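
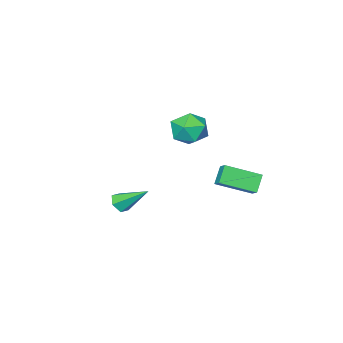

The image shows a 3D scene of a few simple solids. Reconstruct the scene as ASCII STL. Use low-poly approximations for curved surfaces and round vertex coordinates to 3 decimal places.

solid 
facet normal 0.333 -0.719 -0.610
outer loop
vertex 3.914 -0.442 1.359
vertex 3.623 -0.121 0.822
vertex 4.272 0.027 1.002
endloop
endfacet
facet normal 0.663 0.062 0.746
outer loop
vertex 3.914 -0.442 1.359
vertex 4.272 0.027 1.002
vertex 2.937 1.361 2.078
endloop
endfacet
facet normal 0.333 -0.718 -0.611
outer loop
vertex 4.272 0.027 1.002
vertex 3.623 -0.121 0.822
vertex 3.982 0.349 0.465
endloop
endfacet
facet normal 0.718 0.695 0.029
outer loop
vertex 4.272 0.027 1.002
vertex 3.982 0.349 0.465
vertex 2.937 1.361 2.078
endloop
endfacet
facet normal 0.334 -0.718 -0.610
outer loop
vertex 3.982 0.349 0.465
vertex 3.623 -0.121 0.822
vertex 3.332 0.201 0.284
endloop
endfacet
facet normal -0.037 0.835 -0.548
outer loop
vertex 3.982 0.349 0.465
vertex 3.332 0.201 0.284
vertex 2.937 1.361 2.078
endloop
endfacet
facet normal 0.333 -0.719 -0.610
outer loop
vertex 3.332 0.201 0.284
vertex 3.623 -0.121 0.822
vertex 2.973 -0.268 0.641
endloop
endfacet
facet normal -0.848 0.340 -0.406
outer loop
vertex 3.332 0.201 0.284
vertex 2.973 -0.268 0.641
vertex 2.937 1.361 2.078
endloop
endfacet
facet normal 0.333 -0.719 -0.610
outer loop
vertex 2.973 -0.268 0.641
vertex 3.623 -0.121 0.822
vertex 3.264 -0.59 1.179
endloop
endfacet
facet normal -0.903 -0.295 0.312
outer loop
vertex 2.973 -0.268 0.641
vertex 3.264 -0.59 1.179
vertex 2.937 1.361 2.078
endloop
endfacet
facet normal 0.333 -0.719 -0.610
outer loop
vertex 3.264 -0.59 1.179
vertex 3.623 -0.121 0.822
vertex 3.914 -0.442 1.359
endloop
endfacet
facet normal -0.147 -0.434 0.889
outer loop
vertex 3.264 -0.59 1.179
vertex 3.914 -0.442 1.359
vertex 2.937 1.361 2.078
endloop
endfacet
facet normal -0.735 0.658 0.164
outer loop
vertex -4.384 -1.936 2.254
vertex -4.717 -2.565 3.283
vertex -3.875 -1.643 3.359
endloop
endfacet
facet normal -0.186 0.968 -0.171
outer loop
vertex -4.384 -1.936 2.254
vertex -3.875 -1.643 3.359
vertex -3.16 -1.687 2.333
endloop
endfacet
facet normal -0.075 0.618 -0.783
outer loop
vertex -4.384 -1.936 2.254
vertex -3.16 -1.687 2.333
vertex -3.561 -2.636 1.623
endloop
endfacet
facet normal -0.556 0.091 -0.826
outer loop
vertex -4.384 -1.936 2.254
vertex -3.561 -2.636 1.623
vertex -4.523 -3.179 2.21
endloop
endfacet
facet normal -0.964 0.116 -0.241
outer loop
vertex -4.384 -1.936 2.254
vertex -4.523 -3.179 2.21
vertex -4.717 -2.565 3.283
endloop
endfacet
facet normal 0.394 0.888 0.236
outer loop
vertex -3.16 -1.687 2.333
vertex -3.875 -1.643 3.359
vertex -2.737 -2.161 3.41
endloop
endfacet
facet normal -0.494 0.387 0.779
outer loop
vertex -3.875 -1.643 3.359
vertex -4.717 -2.565 3.283
vertex -3.699 -2.704 3.997
endloop
endfacet
facet normal -0.863 -0.489 0.124
outer loop
vertex -4.717 -2.565 3.283
vertex -4.523 -3.179 2.21
vertex -4.1 -3.653 3.287
endloop
endfacet
facet normal -0.204 -0.529 -0.824
outer loop
vertex -4.523 -3.179 2.21
vertex -3.561 -2.636 1.623
vertex -3.385 -3.697 2.261
endloop
endfacet
facet normal 0.573 0.322 -0.754
outer loop
vertex -3.561 -2.636 1.623
vertex -3.16 -1.687 2.333
vertex -2.543 -2.775 2.337
endloop
endfacet
facet normal 0.556 -0.091 0.826
outer loop
vertex -2.876 -3.404 3.366
vertex -2.737 -2.161 3.41
vertex -3.699 -2.704 3.997
endloop
endfacet
facet normal 0.075 -0.618 0.783
outer loop
vertex -2.876 -3.404 3.366
vertex -3.699 -2.704 3.997
vertex -4.1 -3.653 3.287
endloop
endfacet
facet normal 0.186 -0.968 0.171
outer loop
vertex -2.876 -3.404 3.366
vertex -4.1 -3.653 3.287
vertex -3.385 -3.697 2.261
endloop
endfacet
facet normal 0.735 -0.658 -0.164
outer loop
vertex -2.876 -3.404 3.366
vertex -3.385 -3.697 2.261
vertex -2.543 -2.775 2.337
endloop
endfacet
facet normal 0.964 -0.116 0.241
outer loop
vertex -2.876 -3.404 3.366
vertex -2.543 -2.775 2.337
vertex -2.737 -2.161 3.41
endloop
endfacet
facet normal 0.204 0.529 0.824
outer loop
vertex -3.699 -2.704 3.997
vertex -2.737 -2.161 3.41
vertex -3.875 -1.643 3.359
endloop
endfacet
facet normal -0.573 -0.322 0.754
outer loop
vertex -4.1 -3.653 3.287
vertex -3.699 -2.704 3.997
vertex -4.717 -2.565 3.283
endloop
endfacet
facet normal -0.394 -0.888 -0.236
outer loop
vertex -3.385 -3.697 2.261
vertex -4.1 -3.653 3.287
vertex -4.523 -3.179 2.21
endloop
endfacet
facet normal 0.494 -0.387 -0.779
outer loop
vertex -2.543 -2.775 2.337
vertex -3.385 -3.697 2.261
vertex -3.561 -2.636 1.623
endloop
endfacet
facet normal 0.863 0.489 -0.124
outer loop
vertex -2.737 -2.161 3.41
vertex -2.543 -2.775 2.337
vertex -3.16 -1.687 2.333
endloop
endfacet
facet normal -0.727 0.575 -0.375
outer loop
vertex -3.44 3.341 1.711
vertex -2.685 3.698 0.794
vertex -3.694 2.729 1.264
endloop
endfacet
facet normal -0.608 -0.288 0.740
outer loop
vertex -2.095 1.462 2.086
vertex -3.44 3.341 1.711
vertex -3.694 2.729 1.264
endloop
endfacet
facet normal -0.727 0.576 -0.373
outer loop
vertex -3.694 2.729 1.264
vertex -2.685 3.698 0.794
vertex -2.94 3.086 0.346
endloop
endfacet
facet normal -0.319 -0.765 -0.559
outer loop
vertex -2.94 3.086 0.346
vertex -2.095 1.462 2.086
vertex -3.694 2.729 1.264
endloop
endfacet
facet normal 0.318 0.765 0.560
outer loop
vertex -3.44 3.341 1.711
vertex -1.086 2.431 1.616
vertex -2.685 3.698 0.794
endloop
endfacet
facet normal -0.608 -0.288 0.740
outer loop
vertex -1.84 2.074 2.534
vertex -3.44 3.341 1.711
vertex -2.095 1.462 2.086
endloop
endfacet
facet normal 0.318 0.765 0.559
outer loop
vertex -1.84 2.074 2.534
vertex -1.086 2.431 1.616
vertex -3.44 3.341 1.711
endloop
endfacet
facet normal 0.608 0.288 -0.740
outer loop
vertex -2.685 3.698 0.794
vertex -1.086 2.431 1.616
vertex -2.94 3.086 0.346
endloop
endfacet
facet normal -0.318 -0.765 -0.560
outer loop
vertex -1.34 1.819 1.169
vertex -2.095 1.462 2.086
vertex -2.94 3.086 0.346
endloop
endfacet
facet normal 0.608 0.288 -0.740
outer loop
vertex -2.94 3.086 0.346
vertex -1.086 2.431 1.616
vertex -1.34 1.819 1.169
endloop
endfacet
facet normal 0.727 -0.576 0.374
outer loop
vertex -1.34 1.819 1.169
vertex -1.84 2.074 2.534
vertex -2.095 1.462 2.086
endloop
endfacet
facet normal 0.728 -0.575 0.374
outer loop
vertex -1.086 2.431 1.616
vertex -1.84 2.074 2.534
vertex -1.34 1.819 1.169
endloop
endfacet

endsolid


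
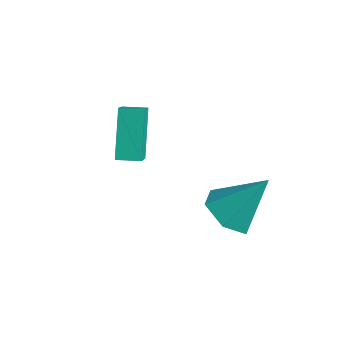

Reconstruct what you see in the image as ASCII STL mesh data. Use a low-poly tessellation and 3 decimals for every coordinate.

solid 
facet normal -0.367 -0.519 -0.772
outer loop
vertex 3.647 2.111 -4.357
vertex 3.233 1.404 -3.685
vertex 2.665 2.248 -3.982
endloop
endfacet
facet normal 0.070 0.982 -0.175
outer loop
vertex 3.647 2.111 -4.357
vertex 2.665 2.248 -3.982
vertex 4.007 2.496 -2.055
endloop
endfacet
facet normal -0.367 -0.519 -0.772
outer loop
vertex 2.665 2.248 -3.982
vertex 3.233 1.404 -3.685
vertex 2.251 1.54 -3.31
endloop
endfacet
facet normal -0.628 0.697 0.347
outer loop
vertex 2.665 2.248 -3.982
vertex 2.251 1.54 -3.31
vertex 4.007 2.496 -2.055
endloop
endfacet
facet normal -0.367 -0.518 -0.773
outer loop
vertex 2.251 1.54 -3.31
vertex 3.233 1.404 -3.685
vertex 2.818 0.696 -3.014
endloop
endfacet
facet normal -0.551 -0.079 0.831
outer loop
vertex 2.251 1.54 -3.31
vertex 2.818 0.696 -3.014
vertex 4.007 2.496 -2.055
endloop
endfacet
facet normal -0.367 -0.518 -0.773
outer loop
vertex 2.818 0.696 -3.014
vertex 3.233 1.404 -3.685
vertex 3.8 0.559 -3.388
endloop
endfacet
facet normal 0.222 -0.569 0.792
outer loop
vertex 2.818 0.696 -3.014
vertex 3.8 0.559 -3.388
vertex 4.007 2.496 -2.055
endloop
endfacet
facet normal -0.367 -0.518 -0.773
outer loop
vertex 3.8 0.559 -3.388
vertex 3.233 1.404 -3.685
vertex 4.215 1.267 -4.06
endloop
endfacet
facet normal 0.920 -0.284 0.269
outer loop
vertex 3.8 0.559 -3.388
vertex 4.215 1.267 -4.06
vertex 4.007 2.496 -2.055
endloop
endfacet
facet normal -0.367 -0.519 -0.772
outer loop
vertex 4.215 1.267 -4.06
vertex 3.233 1.404 -3.685
vertex 3.647 2.111 -4.357
endloop
endfacet
facet normal 0.844 0.492 -0.214
outer loop
vertex 4.215 1.267 -4.06
vertex 3.647 2.111 -4.357
vertex 4.007 2.496 -2.055
endloop
endfacet
facet normal -0.745 -0.667 -0.002
outer loop
vertex -0.605 0.001 0.35
vertex -1.404 0.897 -0.782
vertex 0.321 -1.03 -1.12
endloop
endfacet
facet normal 0.484 -0.543 0.686
outer loop
vertex 0.984 -0.437 -1.118
vertex -0.605 0.001 0.35
vertex 0.321 -1.03 -1.12
endloop
endfacet
facet normal -0.745 -0.667 -0.002
outer loop
vertex 0.321 -1.03 -1.12
vertex -1.404 0.897 -0.782
vertex -0.478 -0.134 -2.252
endloop
endfacet
facet normal 0.459 -0.510 -0.728
outer loop
vertex -0.478 -0.134 -2.252
vertex 0.984 -0.437 -1.118
vertex 0.321 -1.03 -1.12
endloop
endfacet
facet normal -0.459 0.510 0.728
outer loop
vertex -0.605 0.001 0.35
vertex -0.741 1.49 -0.78
vertex -1.404 0.897 -0.782
endloop
endfacet
facet normal 0.484 -0.543 0.686
outer loop
vertex 0.058 0.594 0.352
vertex -0.605 0.001 0.35
vertex 0.984 -0.437 -1.118
endloop
endfacet
facet normal -0.459 0.510 0.728
outer loop
vertex 0.058 0.594 0.352
vertex -0.741 1.49 -0.78
vertex -0.605 0.001 0.35
endloop
endfacet
facet normal -0.484 0.543 -0.686
outer loop
vertex -1.404 0.897 -0.782
vertex -0.741 1.49 -0.78
vertex -0.478 -0.134 -2.252
endloop
endfacet
facet normal 0.459 -0.510 -0.728
outer loop
vertex 0.185 0.459 -2.25
vertex 0.984 -0.437 -1.118
vertex -0.478 -0.134 -2.252
endloop
endfacet
facet normal -0.484 0.543 -0.686
outer loop
vertex -0.478 -0.134 -2.252
vertex -0.741 1.49 -0.78
vertex 0.185 0.459 -2.25
endloop
endfacet
facet normal 0.745 0.667 0.002
outer loop
vertex 0.185 0.459 -2.25
vertex 0.058 0.594 0.352
vertex 0.984 -0.437 -1.118
endloop
endfacet
facet normal 0.745 0.667 0.002
outer loop
vertex -0.741 1.49 -0.78
vertex 0.058 0.594 0.352
vertex 0.185 0.459 -2.25
endloop
endfacet

endsolid


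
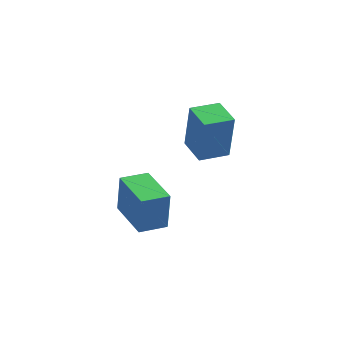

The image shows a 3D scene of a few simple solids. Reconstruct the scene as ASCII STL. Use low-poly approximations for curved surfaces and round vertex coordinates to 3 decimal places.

solid 
facet normal -0.506 0.862 -0.009
outer loop
vertex -2.527 2.731 -0.074
vertex -1.497 3.334 -0.198
vertex -2.691 2.615 -1.993
endloop
endfacet
facet normal -0.858 -0.503 0.104
outer loop
vertex -2.063 1.546 -1.982
vertex -2.527 2.731 -0.074
vertex -2.691 2.615 -1.993
endloop
endfacet
facet normal -0.506 0.862 -0.009
outer loop
vertex -2.691 2.615 -1.993
vertex -1.497 3.334 -0.198
vertex -1.661 3.218 -2.118
endloop
endfacet
facet normal -0.085 -0.060 -0.995
outer loop
vertex -1.661 3.218 -2.118
vertex -2.063 1.546 -1.982
vertex -2.691 2.615 -1.993
endloop
endfacet
facet normal 0.085 0.060 0.995
outer loop
vertex -2.527 2.731 -0.074
vertex -0.869 2.265 -0.187
vertex -1.497 3.334 -0.198
endloop
endfacet
facet normal -0.858 -0.503 0.104
outer loop
vertex -1.899 1.662 -0.062
vertex -2.527 2.731 -0.074
vertex -2.063 1.546 -1.982
endloop
endfacet
facet normal 0.085 0.061 0.995
outer loop
vertex -1.899 1.662 -0.062
vertex -0.869 2.265 -0.187
vertex -2.527 2.731 -0.074
endloop
endfacet
facet normal 0.858 0.503 -0.104
outer loop
vertex -1.497 3.334 -0.198
vertex -0.869 2.265 -0.187
vertex -1.661 3.218 -2.118
endloop
endfacet
facet normal -0.084 -0.061 -0.995
outer loop
vertex -1.033 2.149 -2.106
vertex -2.063 1.546 -1.982
vertex -1.661 3.218 -2.118
endloop
endfacet
facet normal 0.858 0.503 -0.104
outer loop
vertex -1.661 3.218 -2.118
vertex -0.869 2.265 -0.187
vertex -1.033 2.149 -2.106
endloop
endfacet
facet normal 0.506 -0.862 0.009
outer loop
vertex -1.033 2.149 -2.106
vertex -1.899 1.662 -0.062
vertex -2.063 1.546 -1.982
endloop
endfacet
facet normal 0.506 -0.862 0.009
outer loop
vertex -0.869 2.265 -0.187
vertex -1.899 1.662 -0.062
vertex -1.033 2.149 -2.106
endloop
endfacet
facet normal -0.523 0.846 -0.101
outer loop
vertex -4.591 -0.797 -1.11
vertex -3.672 -0.244 -1.239
vertex -4.665 -1.021 -2.602
endloop
endfacet
facet normal -0.851 -0.512 0.119
outer loop
vertex -3.728 -2.536 -2.421
vertex -4.591 -0.797 -1.11
vertex -4.665 -1.021 -2.602
endloop
endfacet
facet normal -0.523 0.846 -0.101
outer loop
vertex -4.665 -1.021 -2.602
vertex -3.672 -0.244 -1.239
vertex -3.746 -0.468 -2.73
endloop
endfacet
facet normal -0.049 -0.148 -0.988
outer loop
vertex -3.746 -0.468 -2.73
vertex -3.728 -2.536 -2.421
vertex -4.665 -1.021 -2.602
endloop
endfacet
facet normal 0.049 0.148 0.988
outer loop
vertex -4.591 -0.797 -1.11
vertex -2.735 -1.759 -1.058
vertex -3.672 -0.244 -1.239
endloop
endfacet
facet normal -0.851 -0.512 0.119
outer loop
vertex -3.654 -2.312 -0.93
vertex -4.591 -0.797 -1.11
vertex -3.728 -2.536 -2.421
endloop
endfacet
facet normal 0.049 0.148 0.988
outer loop
vertex -3.654 -2.312 -0.93
vertex -2.735 -1.759 -1.058
vertex -4.591 -0.797 -1.11
endloop
endfacet
facet normal 0.851 0.512 -0.119
outer loop
vertex -3.672 -0.244 -1.239
vertex -2.735 -1.759 -1.058
vertex -3.746 -0.468 -2.73
endloop
endfacet
facet normal -0.050 -0.148 -0.988
outer loop
vertex -2.809 -1.983 -2.55
vertex -3.728 -2.536 -2.421
vertex -3.746 -0.468 -2.73
endloop
endfacet
facet normal 0.851 0.512 -0.119
outer loop
vertex -3.746 -0.468 -2.73
vertex -2.735 -1.759 -1.058
vertex -2.809 -1.983 -2.55
endloop
endfacet
facet normal 0.523 -0.846 0.101
outer loop
vertex -2.809 -1.983 -2.55
vertex -3.654 -2.312 -0.93
vertex -3.728 -2.536 -2.421
endloop
endfacet
facet normal 0.523 -0.846 0.101
outer loop
vertex -2.735 -1.759 -1.058
vertex -3.654 -2.312 -0.93
vertex -2.809 -1.983 -2.55
endloop
endfacet

endsolid


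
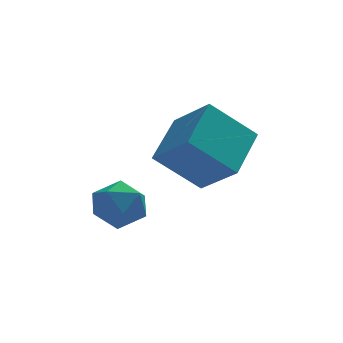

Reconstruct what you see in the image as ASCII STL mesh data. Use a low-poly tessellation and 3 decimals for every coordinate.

solid 
facet normal -0.744 0.027 0.668
outer loop
vertex 2.277 -1.461 -0.487
vertex 3.145 0.072 0.418
vertex 1.399 -0.36 -1.51
endloop
endfacet
facet normal -0.438 -0.774 -0.457
outer loop
vertex 2.835 -0.412 -2.798
vertex 2.277 -1.461 -0.487
vertex 1.399 -0.36 -1.51
endloop
endfacet
facet normal -0.744 0.027 0.668
outer loop
vertex 1.399 -0.36 -1.51
vertex 3.145 0.072 0.418
vertex 2.267 1.172 -0.605
endloop
endfacet
facet normal -0.504 0.633 -0.588
outer loop
vertex 2.267 1.172 -0.605
vertex 2.835 -0.412 -2.798
vertex 1.399 -0.36 -1.51
endloop
endfacet
facet normal 0.504 -0.633 0.588
outer loop
vertex 2.277 -1.461 -0.487
vertex 4.581 0.02 -0.87
vertex 3.145 0.072 0.418
endloop
endfacet
facet normal -0.438 -0.774 -0.457
outer loop
vertex 3.713 -1.512 -1.775
vertex 2.277 -1.461 -0.487
vertex 2.835 -0.412 -2.798
endloop
endfacet
facet normal 0.504 -0.633 0.587
outer loop
vertex 3.713 -1.512 -1.775
vertex 4.581 0.02 -0.87
vertex 2.277 -1.461 -0.487
endloop
endfacet
facet normal 0.438 0.774 0.457
outer loop
vertex 3.145 0.072 0.418
vertex 4.581 0.02 -0.87
vertex 2.267 1.172 -0.605
endloop
endfacet
facet normal -0.505 0.633 -0.588
outer loop
vertex 3.703 1.121 -1.893
vertex 2.835 -0.412 -2.798
vertex 2.267 1.172 -0.605
endloop
endfacet
facet normal 0.438 0.774 0.457
outer loop
vertex 2.267 1.172 -0.605
vertex 4.581 0.02 -0.87
vertex 3.703 1.121 -1.893
endloop
endfacet
facet normal 0.744 -0.027 -0.668
outer loop
vertex 3.703 1.121 -1.893
vertex 3.713 -1.512 -1.775
vertex 2.835 -0.412 -2.798
endloop
endfacet
facet normal 0.744 -0.027 -0.668
outer loop
vertex 4.581 0.02 -0.87
vertex 3.713 -1.512 -1.775
vertex 3.703 1.121 -1.893
endloop
endfacet
facet normal -0.298 0.805 0.513
outer loop
vertex 0.484 1.1 -3.602
vertex -0.257 0.595 -3.24
vertex 0.591 0.612 -2.774
endloop
endfacet
facet normal 0.411 0.808 0.423
outer loop
vertex 0.484 1.1 -3.602
vertex 0.591 0.612 -2.774
vertex 1.296 0.6 -3.436
endloop
endfacet
facet normal 0.544 0.792 -0.278
outer loop
vertex 0.484 1.1 -3.602
vertex 1.296 0.6 -3.436
vertex 0.884 0.576 -4.311
endloop
endfacet
facet normal -0.081 0.779 -0.621
outer loop
vertex 0.484 1.1 -3.602
vertex 0.884 0.576 -4.311
vertex -0.076 0.573 -4.19
endloop
endfacet
facet normal -0.602 0.788 -0.133
outer loop
vertex 0.484 1.1 -3.602
vertex -0.076 0.573 -4.19
vertex -0.257 0.595 -3.24
endloop
endfacet
facet normal 0.671 0.209 0.711
outer loop
vertex 1.296 0.6 -3.436
vertex 0.591 0.612 -2.774
vertex 1.056 -0.213 -2.97
endloop
endfacet
facet normal -0.474 0.206 0.856
outer loop
vertex 0.591 0.612 -2.774
vertex -0.257 0.595 -3.24
vertex 0.096 -0.216 -2.849
endloop
endfacet
facet normal -0.966 0.177 -0.188
outer loop
vertex -0.257 0.595 -3.24
vertex -0.076 0.573 -4.19
vertex -0.316 -0.24 -3.724
endloop
endfacet
facet normal -0.124 0.163 -0.979
outer loop
vertex -0.076 0.573 -4.19
vertex 0.884 0.576 -4.311
vertex 0.389 -0.252 -4.386
endloop
endfacet
facet normal 0.888 0.182 -0.423
outer loop
vertex 0.884 0.576 -4.311
vertex 1.296 0.6 -3.436
vertex 1.237 -0.235 -3.92
endloop
endfacet
facet normal 0.081 -0.779 0.621
outer loop
vertex 0.496 -0.74 -3.558
vertex 1.056 -0.213 -2.97
vertex 0.096 -0.216 -2.849
endloop
endfacet
facet normal -0.544 -0.792 0.278
outer loop
vertex 0.496 -0.74 -3.558
vertex 0.096 -0.216 -2.849
vertex -0.316 -0.24 -3.724
endloop
endfacet
facet normal -0.411 -0.808 -0.423
outer loop
vertex 0.496 -0.74 -3.558
vertex -0.316 -0.24 -3.724
vertex 0.389 -0.252 -4.386
endloop
endfacet
facet normal 0.298 -0.805 -0.513
outer loop
vertex 0.496 -0.74 -3.558
vertex 0.389 -0.252 -4.386
vertex 1.237 -0.235 -3.92
endloop
endfacet
facet normal 0.602 -0.788 0.133
outer loop
vertex 0.496 -0.74 -3.558
vertex 1.237 -0.235 -3.92
vertex 1.056 -0.213 -2.97
endloop
endfacet
facet normal 0.124 -0.163 0.979
outer loop
vertex 0.096 -0.216 -2.849
vertex 1.056 -0.213 -2.97
vertex 0.591 0.612 -2.774
endloop
endfacet
facet normal -0.888 -0.182 0.423
outer loop
vertex -0.316 -0.24 -3.724
vertex 0.096 -0.216 -2.849
vertex -0.257 0.595 -3.24
endloop
endfacet
facet normal -0.671 -0.209 -0.711
outer loop
vertex 0.389 -0.252 -4.386
vertex -0.316 -0.24 -3.724
vertex -0.076 0.573 -4.19
endloop
endfacet
facet normal 0.474 -0.206 -0.856
outer loop
vertex 1.237 -0.235 -3.92
vertex 0.389 -0.252 -4.386
vertex 0.884 0.576 -4.311
endloop
endfacet
facet normal 0.966 -0.177 0.188
outer loop
vertex 1.056 -0.213 -2.97
vertex 1.237 -0.235 -3.92
vertex 1.296 0.6 -3.436
endloop
endfacet

endsolid


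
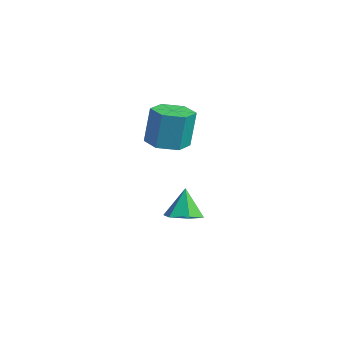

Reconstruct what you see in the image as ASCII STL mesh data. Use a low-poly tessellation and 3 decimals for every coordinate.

solid 
facet normal 0.296 -0.223 -0.929
outer loop
vertex 0.558 -1.832 -4.386
vertex -0.096 -2.534 -4.426
vertex -0.325 -1.646 -4.712
endloop
endfacet
facet normal 0.095 0.953 0.286
outer loop
vertex 0.558 -1.832 -4.386
vertex -0.325 -1.646 -4.712
vertex -0.584 -2.166 -2.894
endloop
endfacet
facet normal 0.296 -0.223 -0.929
outer loop
vertex -0.325 -1.646 -4.712
vertex -0.096 -2.534 -4.426
vertex -0.98 -2.348 -4.752
endloop
endfacet
facet normal -0.731 0.677 0.089
outer loop
vertex -0.325 -1.646 -4.712
vertex -0.98 -2.348 -4.752
vertex -0.584 -2.166 -2.894
endloop
endfacet
facet normal 0.296 -0.222 -0.929
outer loop
vertex -0.98 -2.348 -4.752
vertex -0.096 -2.534 -4.426
vertex -0.75 -3.235 -4.467
endloop
endfacet
facet normal -0.959 -0.177 0.222
outer loop
vertex -0.98 -2.348 -4.752
vertex -0.75 -3.235 -4.467
vertex -0.584 -2.166 -2.894
endloop
endfacet
facet normal 0.296 -0.222 -0.929
outer loop
vertex -0.75 -3.235 -4.467
vertex -0.096 -2.534 -4.426
vertex 0.133 -3.421 -4.141
endloop
endfacet
facet normal -0.362 -0.753 0.550
outer loop
vertex -0.75 -3.235 -4.467
vertex 0.133 -3.421 -4.141
vertex -0.584 -2.166 -2.894
endloop
endfacet
facet normal 0.296 -0.222 -0.929
outer loop
vertex 0.133 -3.421 -4.141
vertex -0.096 -2.534 -4.426
vertex 0.788 -2.72 -4.1
endloop
endfacet
facet normal 0.464 -0.477 0.747
outer loop
vertex 0.133 -3.421 -4.141
vertex 0.788 -2.72 -4.1
vertex -0.584 -2.166 -2.894
endloop
endfacet
facet normal 0.296 -0.223 -0.929
outer loop
vertex 0.788 -2.72 -4.1
vertex -0.096 -2.534 -4.426
vertex 0.558 -1.832 -4.386
endloop
endfacet
facet normal 0.693 0.377 0.615
outer loop
vertex 0.788 -2.72 -4.1
vertex 0.558 -1.832 -4.386
vertex -0.584 -2.166 -2.894
endloop
endfacet
facet normal -0.001 -0.162 -0.987
outer loop
vertex 1.218 -3.501 0.725
vertex 0.168 -3.541 0.733
vertex 0.657 -2.624 0.582
endloop
endfacet
facet normal 0.846 0.527 -0.088
outer loop
vertex 1.218 -3.501 0.725
vertex 0.657 -2.624 0.582
vertex 1.221 -3.178 2.698
endloop
endfacet
facet normal 0.846 0.527 -0.087
outer loop
vertex 1.221 -3.178 2.698
vertex 0.657 -2.624 0.582
vertex 0.66 -2.301 2.556
endloop
endfacet
facet normal 0.002 0.161 0.987
outer loop
vertex 1.221 -3.178 2.698
vertex 0.66 -2.301 2.556
vertex 0.172 -3.219 2.707
endloop
endfacet
facet normal -0.002 -0.161 -0.987
outer loop
vertex 0.657 -2.624 0.582
vertex 0.168 -3.541 0.733
vertex -0.392 -2.665 0.591
endloop
endfacet
facet normal -0.040 0.986 -0.161
outer loop
vertex 0.657 -2.624 0.582
vertex -0.392 -2.665 0.591
vertex 0.66 -2.301 2.556
endloop
endfacet
facet normal -0.040 0.986 -0.161
outer loop
vertex 0.66 -2.301 2.556
vertex -0.392 -2.665 0.591
vertex -0.389 -2.342 2.564
endloop
endfacet
facet normal 0.001 0.162 0.987
outer loop
vertex 0.66 -2.301 2.556
vertex -0.389 -2.342 2.564
vertex 0.172 -3.219 2.707
endloop
endfacet
facet normal -0.002 -0.161 -0.987
outer loop
vertex -0.392 -2.665 0.591
vertex 0.168 -3.541 0.733
vertex -0.881 -3.582 0.742
endloop
endfacet
facet normal -0.885 0.460 -0.074
outer loop
vertex -0.392 -2.665 0.591
vertex -0.881 -3.582 0.742
vertex -0.389 -2.342 2.564
endloop
endfacet
facet normal -0.885 0.460 -0.074
outer loop
vertex -0.389 -2.342 2.564
vertex -0.881 -3.582 0.742
vertex -0.878 -3.259 2.715
endloop
endfacet
facet normal 0.001 0.162 0.987
outer loop
vertex -0.389 -2.342 2.564
vertex -0.878 -3.259 2.715
vertex 0.172 -3.219 2.707
endloop
endfacet
facet normal -0.002 -0.161 -0.987
outer loop
vertex -0.881 -3.582 0.742
vertex 0.168 -3.541 0.733
vertex -0.32 -4.459 0.884
endloop
endfacet
facet normal -0.846 -0.527 0.088
outer loop
vertex -0.881 -3.582 0.742
vertex -0.32 -4.459 0.884
vertex -0.878 -3.259 2.715
endloop
endfacet
facet normal -0.846 -0.527 0.087
outer loop
vertex -0.878 -3.259 2.715
vertex -0.32 -4.459 0.884
vertex -0.317 -4.136 2.858
endloop
endfacet
facet normal 0.001 0.162 0.987
outer loop
vertex -0.878 -3.259 2.715
vertex -0.317 -4.136 2.858
vertex 0.172 -3.219 2.707
endloop
endfacet
facet normal -0.001 -0.162 -0.987
outer loop
vertex -0.32 -4.459 0.884
vertex 0.168 -3.541 0.733
vertex 0.729 -4.418 0.876
endloop
endfacet
facet normal 0.040 -0.986 0.161
outer loop
vertex -0.32 -4.459 0.884
vertex 0.729 -4.418 0.876
vertex -0.317 -4.136 2.858
endloop
endfacet
facet normal 0.040 -0.986 0.161
outer loop
vertex -0.317 -4.136 2.858
vertex 0.729 -4.418 0.876
vertex 0.732 -4.095 2.849
endloop
endfacet
facet normal 0.002 0.161 0.987
outer loop
vertex -0.317 -4.136 2.858
vertex 0.732 -4.095 2.849
vertex 0.172 -3.219 2.707
endloop
endfacet
facet normal -0.001 -0.162 -0.987
outer loop
vertex 0.729 -4.418 0.876
vertex 0.168 -3.541 0.733
vertex 1.218 -3.501 0.725
endloop
endfacet
facet normal 0.885 -0.460 0.074
outer loop
vertex 0.729 -4.418 0.876
vertex 1.218 -3.501 0.725
vertex 0.732 -4.095 2.849
endloop
endfacet
facet normal 0.885 -0.460 0.074
outer loop
vertex 0.732 -4.095 2.849
vertex 1.218 -3.501 0.725
vertex 1.221 -3.178 2.698
endloop
endfacet
facet normal 0.002 0.161 0.987
outer loop
vertex 0.732 -4.095 2.849
vertex 1.221 -3.178 2.698
vertex 0.172 -3.219 2.707
endloop
endfacet

endsolid


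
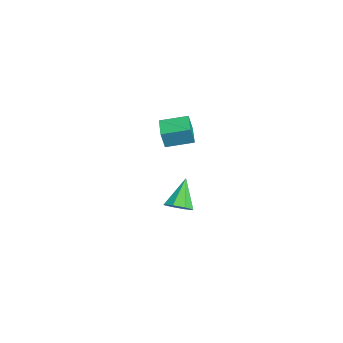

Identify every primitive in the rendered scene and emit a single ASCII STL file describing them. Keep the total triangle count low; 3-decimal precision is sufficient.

solid 
facet normal 0.612 -0.276 -0.741
outer loop
vertex 2.501 2.406 -3.442
vertex 1.874 2.14 -3.861
vertex 2.26 2.838 -3.802
endloop
endfacet
facet normal 0.404 0.708 0.579
outer loop
vertex 2.501 2.406 -3.442
vertex 2.26 2.838 -3.802
vertex 0.766 2.64 -2.519
endloop
endfacet
facet normal 0.612 -0.276 -0.741
outer loop
vertex 2.26 2.838 -3.802
vertex 1.874 2.14 -3.861
vertex 1.792 2.861 -4.197
endloop
endfacet
facet normal -0.041 0.994 0.106
outer loop
vertex 2.26 2.838 -3.802
vertex 1.792 2.861 -4.197
vertex 0.766 2.64 -2.519
endloop
endfacet
facet normal 0.612 -0.276 -0.741
outer loop
vertex 1.792 2.861 -4.197
vertex 1.874 2.14 -3.861
vertex 1.372 2.462 -4.395
endloop
endfacet
facet normal -0.596 0.758 -0.264
outer loop
vertex 1.792 2.861 -4.197
vertex 1.372 2.462 -4.395
vertex 0.766 2.64 -2.519
endloop
endfacet
facet normal 0.612 -0.276 -0.741
outer loop
vertex 1.372 2.462 -4.395
vertex 1.874 2.14 -3.861
vertex 1.246 1.874 -4.28
endloop
endfacet
facet normal -0.938 0.139 -0.316
outer loop
vertex 1.372 2.462 -4.395
vertex 1.246 1.874 -4.28
vertex 0.766 2.64 -2.519
endloop
endfacet
facet normal 0.612 -0.277 -0.741
outer loop
vertex 1.246 1.874 -4.28
vertex 1.874 2.14 -3.861
vertex 1.488 1.442 -3.919
endloop
endfacet
facet normal -0.866 -0.500 -0.018
outer loop
vertex 1.246 1.874 -4.28
vertex 1.488 1.442 -3.919
vertex 0.766 2.64 -2.519
endloop
endfacet
facet normal 0.612 -0.277 -0.741
outer loop
vertex 1.488 1.442 -3.919
vertex 1.874 2.14 -3.861
vertex 1.955 1.418 -3.524
endloop
endfacet
facet normal -0.423 -0.785 0.453
outer loop
vertex 1.488 1.442 -3.919
vertex 1.955 1.418 -3.524
vertex 0.766 2.64 -2.519
endloop
endfacet
facet normal 0.612 -0.277 -0.741
outer loop
vertex 1.955 1.418 -3.524
vertex 1.874 2.14 -3.861
vertex 2.375 1.818 -3.327
endloop
endfacet
facet normal 0.135 -0.548 0.826
outer loop
vertex 1.955 1.418 -3.524
vertex 2.375 1.818 -3.327
vertex 0.766 2.64 -2.519
endloop
endfacet
facet normal 0.612 -0.276 -0.741
outer loop
vertex 2.375 1.818 -3.327
vertex 1.874 2.14 -3.861
vertex 2.501 2.406 -3.442
endloop
endfacet
facet normal 0.476 0.070 0.877
outer loop
vertex 2.375 1.818 -3.327
vertex 2.501 2.406 -3.442
vertex 0.766 2.64 -2.519
endloop
endfacet
facet normal -0.985 0.029 0.170
outer loop
vertex 3.152 1.078 3.462
vertex 3.243 2.476 3.752
vertex 2.984 1.299 2.449
endloop
endfacet
facet normal -0.064 -0.977 -0.203
outer loop
vertex 4.157 1.264 2.248
vertex 3.152 1.078 3.462
vertex 2.984 1.299 2.449
endloop
endfacet
facet normal -0.985 0.030 0.169
outer loop
vertex 2.984 1.299 2.449
vertex 3.243 2.476 3.752
vertex 3.076 2.697 2.739
endloop
endfacet
facet normal -0.159 0.211 -0.965
outer loop
vertex 3.076 2.697 2.739
vertex 4.157 1.264 2.248
vertex 2.984 1.299 2.449
endloop
endfacet
facet normal 0.159 -0.210 0.965
outer loop
vertex 3.152 1.078 3.462
vertex 4.416 2.441 3.551
vertex 3.243 2.476 3.752
endloop
endfacet
facet normal -0.064 -0.977 -0.203
outer loop
vertex 4.324 1.043 3.261
vertex 3.152 1.078 3.462
vertex 4.157 1.264 2.248
endloop
endfacet
facet normal 0.159 -0.211 0.965
outer loop
vertex 4.324 1.043 3.261
vertex 4.416 2.441 3.551
vertex 3.152 1.078 3.462
endloop
endfacet
facet normal 0.064 0.977 0.203
outer loop
vertex 3.243 2.476 3.752
vertex 4.416 2.441 3.551
vertex 3.076 2.697 2.739
endloop
endfacet
facet normal -0.159 0.210 -0.965
outer loop
vertex 4.248 2.662 2.538
vertex 4.157 1.264 2.248
vertex 3.076 2.697 2.739
endloop
endfacet
facet normal 0.064 0.977 0.203
outer loop
vertex 3.076 2.697 2.739
vertex 4.416 2.441 3.551
vertex 4.248 2.662 2.538
endloop
endfacet
facet normal 0.985 -0.029 -0.169
outer loop
vertex 4.248 2.662 2.538
vertex 4.324 1.043 3.261
vertex 4.157 1.264 2.248
endloop
endfacet
facet normal 0.985 -0.030 -0.170
outer loop
vertex 4.416 2.441 3.551
vertex 4.324 1.043 3.261
vertex 4.248 2.662 2.538
endloop
endfacet

endsolid


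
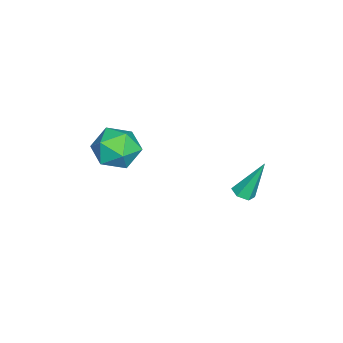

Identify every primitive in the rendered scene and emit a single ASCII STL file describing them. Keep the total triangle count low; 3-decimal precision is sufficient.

solid 
facet normal 0.152 -0.407 -0.901
outer loop
vertex -3.199 2.135 -4.028
vertex -3.728 2.305 -4.194
vertex -3.272 2.654 -4.275
endloop
endfacet
facet normal 0.920 0.266 0.288
outer loop
vertex -3.199 2.135 -4.028
vertex -3.272 2.654 -4.275
vertex -4.052 3.175 -2.266
endloop
endfacet
facet normal 0.152 -0.407 -0.901
outer loop
vertex -3.272 2.654 -4.275
vertex -3.728 2.305 -4.194
vertex -3.801 2.824 -4.441
endloop
endfacet
facet normal 0.336 0.935 -0.112
outer loop
vertex -3.272 2.654 -4.275
vertex -3.801 2.824 -4.441
vertex -4.052 3.175 -2.266
endloop
endfacet
facet normal 0.152 -0.407 -0.901
outer loop
vertex -3.801 2.824 -4.441
vertex -3.728 2.305 -4.194
vertex -4.257 2.475 -4.36
endloop
endfacet
facet normal -0.618 0.762 -0.194
outer loop
vertex -3.801 2.824 -4.441
vertex -4.257 2.475 -4.36
vertex -4.052 3.175 -2.266
endloop
endfacet
facet normal 0.152 -0.407 -0.901
outer loop
vertex -4.257 2.475 -4.36
vertex -3.728 2.305 -4.194
vertex -4.184 1.955 -4.113
endloop
endfacet
facet normal -0.989 -0.080 0.124
outer loop
vertex -4.257 2.475 -4.36
vertex -4.184 1.955 -4.113
vertex -4.052 3.175 -2.266
endloop
endfacet
facet normal 0.152 -0.406 -0.901
outer loop
vertex -4.184 1.955 -4.113
vertex -3.728 2.305 -4.194
vertex -3.654 1.785 -3.947
endloop
endfacet
facet normal -0.405 -0.750 0.524
outer loop
vertex -4.184 1.955 -4.113
vertex -3.654 1.785 -3.947
vertex -4.052 3.175 -2.266
endloop
endfacet
facet normal 0.152 -0.406 -0.901
outer loop
vertex -3.654 1.785 -3.947
vertex -3.728 2.305 -4.194
vertex -3.199 2.135 -4.028
endloop
endfacet
facet normal 0.550 -0.575 0.606
outer loop
vertex -3.654 1.785 -3.947
vertex -3.199 2.135 -4.028
vertex -4.052 3.175 -2.266
endloop
endfacet
facet normal -0.544 0.110 0.832
outer loop
vertex -2.99 -2.528 -0.386
vertex -2.524 -3.553 0.054
vertex -1.977 -2.498 0.273
endloop
endfacet
facet normal -0.380 0.744 0.550
outer loop
vertex -2.99 -2.528 -0.386
vertex -1.977 -2.498 0.273
vertex -2.074 -1.814 -0.72
endloop
endfacet
facet normal -0.637 0.763 -0.116
outer loop
vertex -2.99 -2.528 -0.386
vertex -2.074 -1.814 -0.72
vertex -2.681 -2.447 -1.552
endloop
endfacet
facet normal -0.960 0.139 -0.245
outer loop
vertex -2.99 -2.528 -0.386
vertex -2.681 -2.447 -1.552
vertex -2.959 -3.522 -1.073
endloop
endfacet
facet normal -0.902 -0.264 0.341
outer loop
vertex -2.99 -2.528 -0.386
vertex -2.959 -3.522 -1.073
vertex -2.524 -3.553 0.054
endloop
endfacet
facet normal 0.332 0.792 0.513
outer loop
vertex -2.074 -1.814 -0.72
vertex -1.977 -2.498 0.273
vertex -1.041 -2.398 -0.487
endloop
endfacet
facet normal 0.066 -0.235 0.970
outer loop
vertex -1.977 -2.498 0.273
vertex -2.524 -3.553 0.054
vertex -1.319 -3.473 -0.008
endloop
endfacet
facet normal -0.514 -0.840 0.175
outer loop
vertex -2.524 -3.553 0.054
vertex -2.959 -3.522 -1.073
vertex -1.926 -4.106 -0.84
endloop
endfacet
facet normal -0.607 -0.187 -0.772
outer loop
vertex -2.959 -3.522 -1.073
vertex -2.681 -2.447 -1.552
vertex -2.023 -3.422 -1.833
endloop
endfacet
facet normal -0.084 0.822 -0.564
outer loop
vertex -2.681 -2.447 -1.552
vertex -2.074 -1.814 -0.72
vertex -1.476 -2.367 -1.614
endloop
endfacet
facet normal 0.960 -0.139 0.245
outer loop
vertex -1.01 -3.392 -1.174
vertex -1.041 -2.398 -0.487
vertex -1.319 -3.473 -0.008
endloop
endfacet
facet normal 0.637 -0.763 0.116
outer loop
vertex -1.01 -3.392 -1.174
vertex -1.319 -3.473 -0.008
vertex -1.926 -4.106 -0.84
endloop
endfacet
facet normal 0.380 -0.744 -0.550
outer loop
vertex -1.01 -3.392 -1.174
vertex -1.926 -4.106 -0.84
vertex -2.023 -3.422 -1.833
endloop
endfacet
facet normal 0.544 -0.110 -0.832
outer loop
vertex -1.01 -3.392 -1.174
vertex -2.023 -3.422 -1.833
vertex -1.476 -2.367 -1.614
endloop
endfacet
facet normal 0.902 0.264 -0.341
outer loop
vertex -1.01 -3.392 -1.174
vertex -1.476 -2.367 -1.614
vertex -1.041 -2.398 -0.487
endloop
endfacet
facet normal 0.607 0.187 0.772
outer loop
vertex -1.319 -3.473 -0.008
vertex -1.041 -2.398 -0.487
vertex -1.977 -2.498 0.273
endloop
endfacet
facet normal 0.084 -0.822 0.564
outer loop
vertex -1.926 -4.106 -0.84
vertex -1.319 -3.473 -0.008
vertex -2.524 -3.553 0.054
endloop
endfacet
facet normal -0.332 -0.792 -0.513
outer loop
vertex -2.023 -3.422 -1.833
vertex -1.926 -4.106 -0.84
vertex -2.959 -3.522 -1.073
endloop
endfacet
facet normal -0.066 0.235 -0.970
outer loop
vertex -1.476 -2.367 -1.614
vertex -2.023 -3.422 -1.833
vertex -2.681 -2.447 -1.552
endloop
endfacet
facet normal 0.514 0.840 -0.175
outer loop
vertex -1.041 -2.398 -0.487
vertex -1.476 -2.367 -1.614
vertex -2.074 -1.814 -0.72
endloop
endfacet

endsolid


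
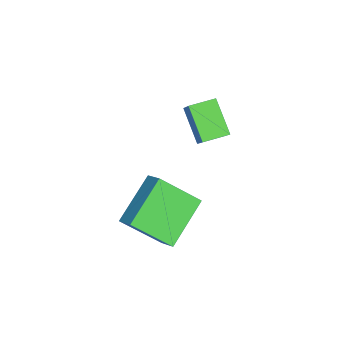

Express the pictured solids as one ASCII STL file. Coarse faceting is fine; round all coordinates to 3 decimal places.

solid 
facet normal -0.644 -0.151 -0.750
outer loop
vertex -3.864 1.111 1.234
vertex -4.219 2.05 1.35
vertex -2.817 1.63 0.232
endloop
endfacet
facet normal 0.351 -0.929 -0.115
outer loop
vertex -1.961 1.83 1.23
vertex -3.864 1.111 1.234
vertex -2.817 1.63 0.232
endloop
endfacet
facet normal -0.643 -0.150 -0.751
outer loop
vertex -2.817 1.63 0.232
vertex -4.219 2.05 1.35
vertex -3.171 2.569 0.348
endloop
endfacet
facet normal 0.680 0.337 -0.651
outer loop
vertex -3.171 2.569 0.348
vertex -1.961 1.83 1.23
vertex -2.817 1.63 0.232
endloop
endfacet
facet normal -0.680 -0.337 0.651
outer loop
vertex -3.864 1.111 1.234
vertex -3.363 2.25 2.348
vertex -4.219 2.05 1.35
endloop
endfacet
facet normal 0.351 -0.929 -0.114
outer loop
vertex -3.009 1.311 2.232
vertex -3.864 1.111 1.234
vertex -1.961 1.83 1.23
endloop
endfacet
facet normal -0.681 -0.337 0.651
outer loop
vertex -3.009 1.311 2.232
vertex -3.363 2.25 2.348
vertex -3.864 1.111 1.234
endloop
endfacet
facet normal -0.351 0.929 0.115
outer loop
vertex -4.219 2.05 1.35
vertex -3.363 2.25 2.348
vertex -3.171 2.569 0.348
endloop
endfacet
facet normal 0.680 0.338 -0.651
outer loop
vertex -2.316 2.769 1.346
vertex -1.961 1.83 1.23
vertex -3.171 2.569 0.348
endloop
endfacet
facet normal -0.351 0.929 0.115
outer loop
vertex -3.171 2.569 0.348
vertex -3.363 2.25 2.348
vertex -2.316 2.769 1.346
endloop
endfacet
facet normal 0.643 0.150 0.751
outer loop
vertex -2.316 2.769 1.346
vertex -3.009 1.311 2.232
vertex -1.961 1.83 1.23
endloop
endfacet
facet normal 0.644 0.150 0.750
outer loop
vertex -3.363 2.25 2.348
vertex -3.009 1.311 2.232
vertex -2.316 2.769 1.346
endloop
endfacet
facet normal -0.732 0.447 0.514
outer loop
vertex 0.039 0.431 1.216
vertex 0.04 1.85 -0.018
vertex -0.547 0.018 0.74
endloop
endfacet
facet normal -0.001 -0.755 0.656
outer loop
vertex 0.94 -0.89 -0.302
vertex 0.039 0.431 1.216
vertex -0.547 0.018 0.74
endloop
endfacet
facet normal -0.733 0.447 0.513
outer loop
vertex -0.547 0.018 0.74
vertex 0.04 1.85 -0.018
vertex -0.546 1.436 -0.494
endloop
endfacet
facet normal -0.681 -0.481 -0.553
outer loop
vertex -0.546 1.436 -0.494
vertex 0.94 -0.89 -0.302
vertex -0.547 0.018 0.74
endloop
endfacet
facet normal 0.681 0.480 0.553
outer loop
vertex 0.039 0.431 1.216
vertex 1.527 0.942 -1.06
vertex 0.04 1.85 -0.018
endloop
endfacet
facet normal -0.000 -0.754 0.656
outer loop
vertex 1.526 -0.476 0.174
vertex 0.039 0.431 1.216
vertex 0.94 -0.89 -0.302
endloop
endfacet
facet normal 0.681 0.481 0.553
outer loop
vertex 1.526 -0.476 0.174
vertex 1.527 0.942 -1.06
vertex 0.039 0.431 1.216
endloop
endfacet
facet normal 0.000 0.754 -0.657
outer loop
vertex 0.04 1.85 -0.018
vertex 1.527 0.942 -1.06
vertex -0.546 1.436 -0.494
endloop
endfacet
facet normal -0.681 -0.480 -0.553
outer loop
vertex 0.941 0.529 -1.536
vertex 0.94 -0.89 -0.302
vertex -0.546 1.436 -0.494
endloop
endfacet
facet normal 0.001 0.755 -0.656
outer loop
vertex -0.546 1.436 -0.494
vertex 1.527 0.942 -1.06
vertex 0.941 0.529 -1.536
endloop
endfacet
facet normal 0.733 -0.447 -0.513
outer loop
vertex 0.941 0.529 -1.536
vertex 1.526 -0.476 0.174
vertex 0.94 -0.89 -0.302
endloop
endfacet
facet normal 0.732 -0.447 -0.513
outer loop
vertex 1.527 0.942 -1.06
vertex 1.526 -0.476 0.174
vertex 0.941 0.529 -1.536
endloop
endfacet

endsolid


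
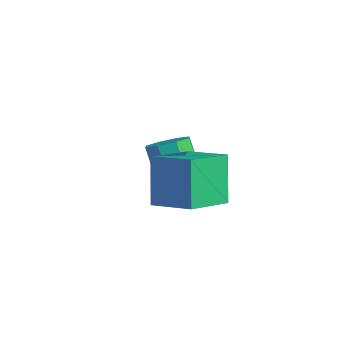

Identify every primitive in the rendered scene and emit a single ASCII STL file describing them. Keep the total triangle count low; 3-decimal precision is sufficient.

solid 
facet normal 0.498 0.043 -0.866
outer loop
vertex 0.822 2.091 -2.208
vertex 0.016 2.13 -2.669
vertex 0.596 2.759 -2.305
endloop
endfacet
facet normal 0.807 0.343 0.480
outer loop
vertex 0.822 2.091 -2.208
vertex 0.596 2.759 -2.305
vertex 0.111 2.03 -0.969
endloop
endfacet
facet normal 0.807 0.343 0.480
outer loop
vertex 0.111 2.03 -0.969
vertex 0.596 2.759 -2.305
vertex -0.115 2.698 -1.066
endloop
endfacet
facet normal -0.498 -0.043 0.866
outer loop
vertex 0.111 2.03 -0.969
vertex -0.115 2.698 -1.066
vertex -0.696 2.07 -1.431
endloop
endfacet
facet normal 0.497 0.043 -0.867
outer loop
vertex 0.596 2.759 -2.305
vertex 0.016 2.13 -2.669
vertex 0.03 3.059 -2.615
endloop
endfacet
facet normal 0.347 0.906 0.244
outer loop
vertex 0.596 2.759 -2.305
vertex 0.03 3.059 -2.615
vertex -0.115 2.698 -1.066
endloop
endfacet
facet normal 0.347 0.906 0.244
outer loop
vertex -0.115 2.698 -1.066
vertex 0.03 3.059 -2.615
vertex -0.681 2.998 -1.376
endloop
endfacet
facet normal -0.497 -0.043 0.866
outer loop
vertex -0.115 2.698 -1.066
vertex -0.681 2.998 -1.376
vertex -0.696 2.07 -1.431
endloop
endfacet
facet normal 0.498 0.043 -0.866
outer loop
vertex 0.03 3.059 -2.615
vertex 0.016 2.13 -2.669
vertex -0.544 2.815 -2.957
endloop
endfacet
facet normal -0.318 0.938 -0.136
outer loop
vertex 0.03 3.059 -2.615
vertex -0.544 2.815 -2.957
vertex -0.681 2.998 -1.376
endloop
endfacet
facet normal -0.317 0.939 -0.136
outer loop
vertex -0.681 2.998 -1.376
vertex -0.544 2.815 -2.957
vertex -1.256 2.754 -1.719
endloop
endfacet
facet normal -0.498 -0.043 0.866
outer loop
vertex -0.681 2.998 -1.376
vertex -1.256 2.754 -1.719
vertex -0.696 2.07 -1.431
endloop
endfacet
facet normal 0.498 0.043 -0.866
outer loop
vertex -0.544 2.815 -2.957
vertex 0.016 2.13 -2.669
vertex -0.791 2.17 -3.131
endloop
endfacet
facet normal -0.795 0.422 -0.436
outer loop
vertex -0.544 2.815 -2.957
vertex -0.791 2.17 -3.131
vertex -1.256 2.754 -1.719
endloop
endfacet
facet normal -0.796 0.420 -0.436
outer loop
vertex -1.256 2.754 -1.719
vertex -0.791 2.17 -3.131
vertex -1.502 2.109 -1.892
endloop
endfacet
facet normal -0.498 -0.043 0.866
outer loop
vertex -1.256 2.754 -1.719
vertex -1.502 2.109 -1.892
vertex -0.696 2.07 -1.431
endloop
endfacet
facet normal 0.498 0.043 -0.866
outer loop
vertex -0.791 2.17 -3.131
vertex 0.016 2.13 -2.669
vertex -0.565 1.502 -3.034
endloop
endfacet
facet normal -0.807 -0.343 -0.480
outer loop
vertex -0.791 2.17 -3.131
vertex -0.565 1.502 -3.034
vertex -1.502 2.109 -1.892
endloop
endfacet
facet normal -0.807 -0.343 -0.480
outer loop
vertex -1.502 2.109 -1.892
vertex -0.565 1.502 -3.034
vertex -1.276 1.441 -1.795
endloop
endfacet
facet normal -0.498 -0.043 0.866
outer loop
vertex -1.502 2.109 -1.892
vertex -1.276 1.441 -1.795
vertex -0.696 2.07 -1.431
endloop
endfacet
facet normal 0.497 0.043 -0.866
outer loop
vertex -0.565 1.502 -3.034
vertex 0.016 2.13 -2.669
vertex 0.001 1.202 -2.724
endloop
endfacet
facet normal -0.347 -0.906 -0.244
outer loop
vertex -0.565 1.502 -3.034
vertex 0.001 1.202 -2.724
vertex -1.276 1.441 -1.795
endloop
endfacet
facet normal -0.347 -0.906 -0.244
outer loop
vertex -1.276 1.441 -1.795
vertex 0.001 1.202 -2.724
vertex -0.71 1.141 -1.485
endloop
endfacet
facet normal -0.497 -0.043 0.867
outer loop
vertex -1.276 1.441 -1.795
vertex -0.71 1.141 -1.485
vertex -0.696 2.07 -1.431
endloop
endfacet
facet normal 0.498 0.043 -0.866
outer loop
vertex 0.001 1.202 -2.724
vertex 0.016 2.13 -2.669
vertex 0.576 1.446 -2.381
endloop
endfacet
facet normal 0.317 -0.939 0.136
outer loop
vertex 0.001 1.202 -2.724
vertex 0.576 1.446 -2.381
vertex -0.71 1.141 -1.485
endloop
endfacet
facet normal 0.318 -0.938 0.136
outer loop
vertex -0.71 1.141 -1.485
vertex 0.576 1.446 -2.381
vertex -0.136 1.385 -1.143
endloop
endfacet
facet normal -0.498 -0.043 0.866
outer loop
vertex -0.71 1.141 -1.485
vertex -0.136 1.385 -1.143
vertex -0.696 2.07 -1.431
endloop
endfacet
facet normal 0.498 0.043 -0.866
outer loop
vertex 0.576 1.446 -2.381
vertex 0.016 2.13 -2.669
vertex 0.822 2.091 -2.208
endloop
endfacet
facet normal 0.795 -0.420 0.437
outer loop
vertex 0.576 1.446 -2.381
vertex 0.822 2.091 -2.208
vertex -0.136 1.385 -1.143
endloop
endfacet
facet normal 0.795 -0.422 0.436
outer loop
vertex -0.136 1.385 -1.143
vertex 0.822 2.091 -2.208
vertex 0.111 2.03 -0.969
endloop
endfacet
facet normal -0.498 -0.043 0.866
outer loop
vertex -0.136 1.385 -1.143
vertex 0.111 2.03 -0.969
vertex -0.696 2.07 -1.431
endloop
endfacet
facet normal -0.859 -0.435 -0.269
outer loop
vertex 2.259 -0.093 0.074
vertex 1.52 1.8 -0.629
vertex 3.09 -0.505 -1.91
endloop
endfacet
facet normal 0.343 -0.881 0.327
outer loop
vertex 4.68 0.3 -1.411
vertex 2.259 -0.093 0.074
vertex 3.09 -0.505 -1.91
endloop
endfacet
facet normal -0.859 -0.435 -0.270
outer loop
vertex 3.09 -0.505 -1.91
vertex 1.52 1.8 -0.629
vertex 2.352 1.388 -2.612
endloop
endfacet
facet normal 0.379 -0.188 -0.906
outer loop
vertex 2.352 1.388 -2.612
vertex 4.68 0.3 -1.411
vertex 3.09 -0.505 -1.91
endloop
endfacet
facet normal -0.380 0.188 0.906
outer loop
vertex 2.259 -0.093 0.074
vertex 3.11 2.605 -0.13
vertex 1.52 1.8 -0.629
endloop
endfacet
facet normal 0.344 -0.880 0.327
outer loop
vertex 3.848 0.712 0.572
vertex 2.259 -0.093 0.074
vertex 4.68 0.3 -1.411
endloop
endfacet
facet normal -0.379 0.188 0.906
outer loop
vertex 3.848 0.712 0.572
vertex 3.11 2.605 -0.13
vertex 2.259 -0.093 0.074
endloop
endfacet
facet normal -0.343 0.881 -0.327
outer loop
vertex 1.52 1.8 -0.629
vertex 3.11 2.605 -0.13
vertex 2.352 1.388 -2.612
endloop
endfacet
facet normal 0.379 -0.188 -0.906
outer loop
vertex 3.941 2.193 -2.114
vertex 4.68 0.3 -1.411
vertex 2.352 1.388 -2.612
endloop
endfacet
facet normal -0.344 0.880 -0.327
outer loop
vertex 2.352 1.388 -2.612
vertex 3.11 2.605 -0.13
vertex 3.941 2.193 -2.114
endloop
endfacet
facet normal 0.859 0.435 0.270
outer loop
vertex 3.941 2.193 -2.114
vertex 3.848 0.712 0.572
vertex 4.68 0.3 -1.411
endloop
endfacet
facet normal 0.859 0.435 0.270
outer loop
vertex 3.11 2.605 -0.13
vertex 3.848 0.712 0.572
vertex 3.941 2.193 -2.114
endloop
endfacet

endsolid


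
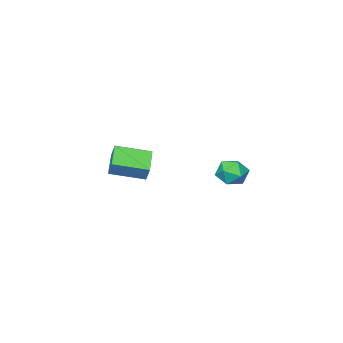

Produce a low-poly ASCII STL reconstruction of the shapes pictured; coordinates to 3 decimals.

solid 
facet normal -0.667 -0.613 0.423
outer loop
vertex 3.951 -4.747 -0.457
vertex 2.61 -3.569 -0.862
vertex 3.831 -5.15 -1.23
endloop
endfacet
facet normal 0.733 -0.643 0.221
outer loop
vertex 4.85 -4.211 -1.878
vertex 3.951 -4.747 -0.457
vertex 3.831 -5.15 -1.23
endloop
endfacet
facet normal -0.667 -0.613 0.423
outer loop
vertex 3.831 -5.15 -1.23
vertex 2.61 -3.569 -0.862
vertex 2.49 -3.972 -1.635
endloop
endfacet
facet normal -0.137 -0.458 -0.878
outer loop
vertex 2.49 -3.972 -1.635
vertex 4.85 -4.211 -1.878
vertex 3.831 -5.15 -1.23
endloop
endfacet
facet normal 0.137 0.458 0.878
outer loop
vertex 3.951 -4.747 -0.457
vertex 3.629 -2.63 -1.51
vertex 2.61 -3.569 -0.862
endloop
endfacet
facet normal 0.733 -0.643 0.221
outer loop
vertex 4.97 -3.808 -1.105
vertex 3.951 -4.747 -0.457
vertex 4.85 -4.211 -1.878
endloop
endfacet
facet normal 0.137 0.458 0.878
outer loop
vertex 4.97 -3.808 -1.105
vertex 3.629 -2.63 -1.51
vertex 3.951 -4.747 -0.457
endloop
endfacet
facet normal -0.733 0.643 -0.221
outer loop
vertex 2.61 -3.569 -0.862
vertex 3.629 -2.63 -1.51
vertex 2.49 -3.972 -1.635
endloop
endfacet
facet normal -0.137 -0.458 -0.878
outer loop
vertex 3.509 -3.033 -2.283
vertex 4.85 -4.211 -1.878
vertex 2.49 -3.972 -1.635
endloop
endfacet
facet normal -0.733 0.643 -0.221
outer loop
vertex 2.49 -3.972 -1.635
vertex 3.629 -2.63 -1.51
vertex 3.509 -3.033 -2.283
endloop
endfacet
facet normal 0.667 0.613 -0.423
outer loop
vertex 3.509 -3.033 -2.283
vertex 4.97 -3.808 -1.105
vertex 4.85 -4.211 -1.878
endloop
endfacet
facet normal 0.667 0.613 -0.423
outer loop
vertex 3.629 -2.63 -1.51
vertex 4.97 -3.808 -1.105
vertex 3.509 -3.033 -2.283
endloop
endfacet
facet normal -0.786 0.444 -0.430
outer loop
vertex -2.627 -2.674 -4.318
vertex -3.172 -3.367 -4.038
vertex -3.05 -2.627 -3.497
endloop
endfacet
facet normal -0.309 0.927 -0.212
outer loop
vertex -2.627 -2.674 -4.318
vertex -3.05 -2.627 -3.497
vertex -2.17 -2.353 -3.58
endloop
endfacet
facet normal 0.312 0.785 -0.535
outer loop
vertex -2.627 -2.674 -4.318
vertex -2.17 -2.353 -3.58
vertex -1.748 -2.925 -4.173
endloop
endfacet
facet normal 0.218 0.214 -0.952
outer loop
vertex -2.627 -2.674 -4.318
vertex -1.748 -2.925 -4.173
vertex -2.367 -3.552 -4.456
endloop
endfacet
facet normal -0.460 0.003 -0.888
outer loop
vertex -2.627 -2.674 -4.318
vertex -2.367 -3.552 -4.456
vertex -3.172 -3.367 -4.038
endloop
endfacet
facet normal -0.217 0.844 0.490
outer loop
vertex -2.17 -2.353 -3.58
vertex -3.05 -2.627 -3.497
vertex -2.433 -2.848 -2.844
endloop
endfacet
facet normal -0.989 0.062 0.138
outer loop
vertex -3.05 -2.627 -3.497
vertex -3.172 -3.367 -4.038
vertex -3.052 -3.475 -3.127
endloop
endfacet
facet normal -0.462 -0.650 -0.603
outer loop
vertex -3.172 -3.367 -4.038
vertex -2.367 -3.552 -4.456
vertex -2.63 -4.047 -3.72
endloop
endfacet
facet normal 0.637 -0.310 -0.706
outer loop
vertex -2.367 -3.552 -4.456
vertex -1.748 -2.925 -4.173
vertex -1.75 -3.773 -3.803
endloop
endfacet
facet normal 0.789 0.614 -0.031
outer loop
vertex -1.748 -2.925 -4.173
vertex -2.17 -2.353 -3.58
vertex -1.628 -3.033 -3.262
endloop
endfacet
facet normal -0.218 -0.214 0.952
outer loop
vertex -2.173 -3.726 -2.982
vertex -2.433 -2.848 -2.844
vertex -3.052 -3.475 -3.127
endloop
endfacet
facet normal -0.312 -0.785 0.535
outer loop
vertex -2.173 -3.726 -2.982
vertex -3.052 -3.475 -3.127
vertex -2.63 -4.047 -3.72
endloop
endfacet
facet normal 0.309 -0.927 0.212
outer loop
vertex -2.173 -3.726 -2.982
vertex -2.63 -4.047 -3.72
vertex -1.75 -3.773 -3.803
endloop
endfacet
facet normal 0.786 -0.444 0.430
outer loop
vertex -2.173 -3.726 -2.982
vertex -1.75 -3.773 -3.803
vertex -1.628 -3.033 -3.262
endloop
endfacet
facet normal 0.460 -0.003 0.888
outer loop
vertex -2.173 -3.726 -2.982
vertex -1.628 -3.033 -3.262
vertex -2.433 -2.848 -2.844
endloop
endfacet
facet normal -0.637 0.310 0.706
outer loop
vertex -3.052 -3.475 -3.127
vertex -2.433 -2.848 -2.844
vertex -3.05 -2.627 -3.497
endloop
endfacet
facet normal -0.789 -0.614 0.031
outer loop
vertex -2.63 -4.047 -3.72
vertex -3.052 -3.475 -3.127
vertex -3.172 -3.367 -4.038
endloop
endfacet
facet normal 0.217 -0.844 -0.490
outer loop
vertex -1.75 -3.773 -3.803
vertex -2.63 -4.047 -3.72
vertex -2.367 -3.552 -4.456
endloop
endfacet
facet normal 0.989 -0.062 -0.138
outer loop
vertex -1.628 -3.033 -3.262
vertex -1.75 -3.773 -3.803
vertex -1.748 -2.925 -4.173
endloop
endfacet
facet normal 0.462 0.650 0.603
outer loop
vertex -2.433 -2.848 -2.844
vertex -1.628 -3.033 -3.262
vertex -2.17 -2.353 -3.58
endloop
endfacet

endsolid


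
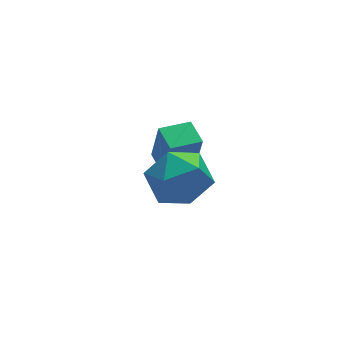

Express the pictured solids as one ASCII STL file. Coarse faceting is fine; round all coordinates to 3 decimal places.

solid 
facet normal -0.846 0.258 -0.466
outer loop
vertex -1.839 0.135 0.795
vertex -2.347 -0.921 1.133
vertex -2.444 0.059 1.852
endloop
endfacet
facet normal -0.502 0.835 -0.227
outer loop
vertex -1.839 0.135 0.795
vertex -2.444 0.059 1.852
vertex -1.393 0.675 1.794
endloop
endfacet
facet normal 0.150 0.840 -0.521
outer loop
vertex -1.839 0.135 0.795
vertex -1.393 0.675 1.794
vertex -0.646 0.074 1.04
endloop
endfacet
facet normal 0.207 0.267 -0.941
outer loop
vertex -1.839 0.135 0.795
vertex -0.646 0.074 1.04
vertex -1.235 -0.912 0.631
endloop
endfacet
facet normal -0.409 -0.094 -0.908
outer loop
vertex -1.839 0.135 0.795
vertex -1.235 -0.912 0.631
vertex -2.347 -0.921 1.133
endloop
endfacet
facet normal -0.424 0.769 0.479
outer loop
vertex -1.393 0.675 1.794
vertex -2.444 0.059 1.852
vertex -1.625 -0.048 2.749
endloop
endfacet
facet normal -0.982 -0.165 0.093
outer loop
vertex -2.444 0.059 1.852
vertex -2.347 -0.921 1.133
vertex -2.214 -1.034 2.34
endloop
endfacet
facet normal -0.275 -0.733 -0.622
outer loop
vertex -2.347 -0.921 1.133
vertex -1.235 -0.912 0.631
vertex -1.467 -1.635 1.586
endloop
endfacet
facet normal 0.721 -0.150 -0.676
outer loop
vertex -1.235 -0.912 0.631
vertex -0.646 0.074 1.04
vertex -0.416 -1.019 1.528
endloop
endfacet
facet normal 0.629 0.777 0.003
outer loop
vertex -0.646 0.074 1.04
vertex -1.393 0.675 1.794
vertex -0.513 -0.039 2.247
endloop
endfacet
facet normal -0.207 -0.267 0.941
outer loop
vertex -1.021 -1.095 2.585
vertex -1.625 -0.048 2.749
vertex -2.214 -1.034 2.34
endloop
endfacet
facet normal -0.150 -0.840 0.521
outer loop
vertex -1.021 -1.095 2.585
vertex -2.214 -1.034 2.34
vertex -1.467 -1.635 1.586
endloop
endfacet
facet normal 0.502 -0.835 0.227
outer loop
vertex -1.021 -1.095 2.585
vertex -1.467 -1.635 1.586
vertex -0.416 -1.019 1.528
endloop
endfacet
facet normal 0.846 -0.258 0.466
outer loop
vertex -1.021 -1.095 2.585
vertex -0.416 -1.019 1.528
vertex -0.513 -0.039 2.247
endloop
endfacet
facet normal 0.409 0.094 0.908
outer loop
vertex -1.021 -1.095 2.585
vertex -0.513 -0.039 2.247
vertex -1.625 -0.048 2.749
endloop
endfacet
facet normal -0.721 0.150 0.676
outer loop
vertex -2.214 -1.034 2.34
vertex -1.625 -0.048 2.749
vertex -2.444 0.059 1.852
endloop
endfacet
facet normal -0.629 -0.777 -0.003
outer loop
vertex -1.467 -1.635 1.586
vertex -2.214 -1.034 2.34
vertex -2.347 -0.921 1.133
endloop
endfacet
facet normal 0.424 -0.769 -0.479
outer loop
vertex -0.416 -1.019 1.528
vertex -1.467 -1.635 1.586
vertex -1.235 -0.912 0.631
endloop
endfacet
facet normal 0.982 0.165 -0.093
outer loop
vertex -0.513 -0.039 2.247
vertex -0.416 -1.019 1.528
vertex -0.646 0.074 1.04
endloop
endfacet
facet normal 0.275 0.733 0.622
outer loop
vertex -1.625 -0.048 2.749
vertex -0.513 -0.039 2.247
vertex -1.393 0.675 1.794
endloop
endfacet
facet normal -0.998 -0.001 0.066
outer loop
vertex -0.418 2.528 0.243
vertex -0.404 3.555 0.464
vertex -0.534 2.905 -1.503
endloop
endfacet
facet normal -0.014 -0.978 -0.210
outer loop
vertex 0.684 2.905 -1.584
vertex -0.418 2.528 0.243
vertex -0.534 2.905 -1.503
endloop
endfacet
facet normal -0.998 0.000 0.066
outer loop
vertex -0.534 2.905 -1.503
vertex -0.404 3.555 0.464
vertex -0.519 3.932 -1.283
endloop
endfacet
facet normal -0.065 0.210 -0.976
outer loop
vertex -0.519 3.932 -1.283
vertex 0.684 2.905 -1.584
vertex -0.534 2.905 -1.503
endloop
endfacet
facet normal 0.065 -0.211 0.975
outer loop
vertex -0.418 2.528 0.243
vertex 0.814 3.555 0.383
vertex -0.404 3.555 0.464
endloop
endfacet
facet normal -0.014 -0.978 -0.210
outer loop
vertex 0.799 2.528 0.163
vertex -0.418 2.528 0.243
vertex 0.684 2.905 -1.584
endloop
endfacet
facet normal 0.064 -0.210 0.976
outer loop
vertex 0.799 2.528 0.163
vertex 0.814 3.555 0.383
vertex -0.418 2.528 0.243
endloop
endfacet
facet normal 0.014 0.978 0.210
outer loop
vertex -0.404 3.555 0.464
vertex 0.814 3.555 0.383
vertex -0.519 3.932 -1.283
endloop
endfacet
facet normal -0.064 0.211 -0.975
outer loop
vertex 0.698 3.932 -1.363
vertex 0.684 2.905 -1.584
vertex -0.519 3.932 -1.283
endloop
endfacet
facet normal 0.014 0.978 0.210
outer loop
vertex -0.519 3.932 -1.283
vertex 0.814 3.555 0.383
vertex 0.698 3.932 -1.363
endloop
endfacet
facet normal 0.998 0.001 -0.066
outer loop
vertex 0.698 3.932 -1.363
vertex 0.799 2.528 0.163
vertex 0.684 2.905 -1.584
endloop
endfacet
facet normal 0.998 -0.000 -0.066
outer loop
vertex 0.814 3.555 0.383
vertex 0.799 2.528 0.163
vertex 0.698 3.932 -1.363
endloop
endfacet

endsolid


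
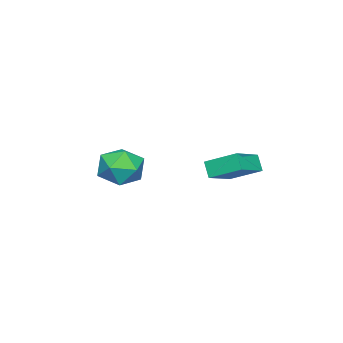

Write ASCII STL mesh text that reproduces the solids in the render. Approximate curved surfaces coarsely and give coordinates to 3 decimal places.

solid 
facet normal -0.360 -0.441 0.822
outer loop
vertex 3.291 1.968 -0.408
vertex 1.571 2.15 -1.063
vertex 3.423 0.407 -1.187
endloop
endfacet
facet normal 0.930 -0.098 0.355
outer loop
vertex 3.769 0.83 -1.977
vertex 3.291 1.968 -0.408
vertex 3.423 0.407 -1.187
endloop
endfacet
facet normal -0.360 -0.441 0.822
outer loop
vertex 3.423 0.407 -1.187
vertex 1.571 2.15 -1.063
vertex 1.703 0.589 -1.843
endloop
endfacet
facet normal 0.075 -0.892 -0.445
outer loop
vertex 1.703 0.589 -1.843
vertex 3.769 0.83 -1.977
vertex 3.423 0.407 -1.187
endloop
endfacet
facet normal -0.075 0.892 0.445
outer loop
vertex 3.291 1.968 -0.408
vertex 1.917 2.573 -1.853
vertex 1.571 2.15 -1.063
endloop
endfacet
facet normal 0.930 -0.099 0.355
outer loop
vertex 3.637 2.391 -1.197
vertex 3.291 1.968 -0.408
vertex 3.769 0.83 -1.977
endloop
endfacet
facet normal -0.075 0.892 0.445
outer loop
vertex 3.637 2.391 -1.197
vertex 1.917 2.573 -1.853
vertex 3.291 1.968 -0.408
endloop
endfacet
facet normal -0.930 0.099 -0.355
outer loop
vertex 1.571 2.15 -1.063
vertex 1.917 2.573 -1.853
vertex 1.703 0.589 -1.843
endloop
endfacet
facet normal 0.075 -0.892 -0.445
outer loop
vertex 2.049 1.012 -2.632
vertex 3.769 0.83 -1.977
vertex 1.703 0.589 -1.843
endloop
endfacet
facet normal -0.930 0.098 -0.355
outer loop
vertex 1.703 0.589 -1.843
vertex 1.917 2.573 -1.853
vertex 2.049 1.012 -2.632
endloop
endfacet
facet normal 0.360 0.441 -0.822
outer loop
vertex 2.049 1.012 -2.632
vertex 3.637 2.391 -1.197
vertex 3.769 0.83 -1.977
endloop
endfacet
facet normal 0.360 0.441 -0.822
outer loop
vertex 1.917 2.573 -1.853
vertex 3.637 2.391 -1.197
vertex 2.049 1.012 -2.632
endloop
endfacet
facet normal -0.256 0.966 -0.047
outer loop
vertex 3.032 -3.087 -3.13
vertex 2.642 -3.133 -1.942
vertex 3.829 -2.831 -2.2
endloop
endfacet
facet normal 0.294 0.827 -0.479
outer loop
vertex 3.032 -3.087 -3.13
vertex 3.829 -2.831 -2.2
vertex 4.203 -3.526 -3.17
endloop
endfacet
facet normal 0.089 0.323 -0.942
outer loop
vertex 3.032 -3.087 -3.13
vertex 4.203 -3.526 -3.17
vertex 3.248 -4.259 -3.512
endloop
endfacet
facet normal -0.587 0.151 -0.795
outer loop
vertex 3.032 -3.087 -3.13
vertex 3.248 -4.259 -3.512
vertex 2.283 -4.016 -2.753
endloop
endfacet
facet normal -0.801 0.548 -0.242
outer loop
vertex 3.032 -3.087 -3.13
vertex 2.283 -4.016 -2.753
vertex 2.642 -3.133 -1.942
endloop
endfacet
facet normal 0.824 0.560 -0.084
outer loop
vertex 4.203 -3.526 -3.17
vertex 3.829 -2.831 -2.2
vertex 4.537 -3.844 -2.007
endloop
endfacet
facet normal -0.066 0.784 0.617
outer loop
vertex 3.829 -2.831 -2.2
vertex 2.642 -3.133 -1.942
vertex 3.572 -3.601 -1.248
endloop
endfacet
facet normal -0.947 0.108 0.302
outer loop
vertex 2.642 -3.133 -1.942
vertex 2.283 -4.016 -2.753
vertex 2.617 -4.334 -1.59
endloop
endfacet
facet normal -0.602 -0.534 -0.594
outer loop
vertex 2.283 -4.016 -2.753
vertex 3.248 -4.259 -3.512
vertex 2.991 -5.029 -2.56
endloop
endfacet
facet normal 0.493 -0.254 -0.832
outer loop
vertex 3.248 -4.259 -3.512
vertex 4.203 -3.526 -3.17
vertex 4.178 -4.727 -2.818
endloop
endfacet
facet normal 0.587 -0.151 0.795
outer loop
vertex 3.788 -4.773 -1.63
vertex 4.537 -3.844 -2.007
vertex 3.572 -3.601 -1.248
endloop
endfacet
facet normal -0.089 -0.323 0.942
outer loop
vertex 3.788 -4.773 -1.63
vertex 3.572 -3.601 -1.248
vertex 2.617 -4.334 -1.59
endloop
endfacet
facet normal -0.294 -0.827 0.479
outer loop
vertex 3.788 -4.773 -1.63
vertex 2.617 -4.334 -1.59
vertex 2.991 -5.029 -2.56
endloop
endfacet
facet normal 0.256 -0.966 0.047
outer loop
vertex 3.788 -4.773 -1.63
vertex 2.991 -5.029 -2.56
vertex 4.178 -4.727 -2.818
endloop
endfacet
facet normal 0.801 -0.548 0.242
outer loop
vertex 3.788 -4.773 -1.63
vertex 4.178 -4.727 -2.818
vertex 4.537 -3.844 -2.007
endloop
endfacet
facet normal 0.602 0.534 0.594
outer loop
vertex 3.572 -3.601 -1.248
vertex 4.537 -3.844 -2.007
vertex 3.829 -2.831 -2.2
endloop
endfacet
facet normal -0.493 0.254 0.832
outer loop
vertex 2.617 -4.334 -1.59
vertex 3.572 -3.601 -1.248
vertex 2.642 -3.133 -1.942
endloop
endfacet
facet normal -0.824 -0.560 0.084
outer loop
vertex 2.991 -5.029 -2.56
vertex 2.617 -4.334 -1.59
vertex 2.283 -4.016 -2.753
endloop
endfacet
facet normal 0.066 -0.784 -0.617
outer loop
vertex 4.178 -4.727 -2.818
vertex 2.991 -5.029 -2.56
vertex 3.248 -4.259 -3.512
endloop
endfacet
facet normal 0.947 -0.108 -0.302
outer loop
vertex 4.537 -3.844 -2.007
vertex 4.178 -4.727 -2.818
vertex 4.203 -3.526 -3.17
endloop
endfacet

endsolid


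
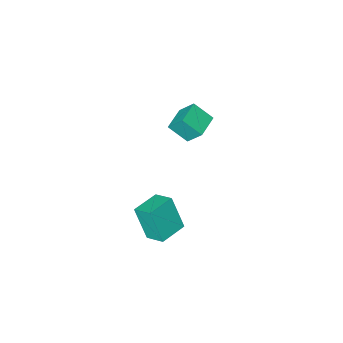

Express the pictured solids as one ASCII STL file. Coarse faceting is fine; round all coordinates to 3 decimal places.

solid 
facet normal -0.964 -0.267 0.008
outer loop
vertex 1.07 1.201 4.345
vertex 0.848 2.016 4.733
vertex 0.886 1.822 2.936
endloop
endfacet
facet normal 0.239 -0.877 -0.418
outer loop
vertex 2.052 2.144 2.927
vertex 1.07 1.201 4.345
vertex 0.886 1.822 2.936
endloop
endfacet
facet normal -0.964 -0.267 0.008
outer loop
vertex 0.886 1.822 2.936
vertex 0.848 2.016 4.733
vertex 0.664 2.637 3.325
endloop
endfacet
facet normal -0.118 0.401 -0.908
outer loop
vertex 0.664 2.637 3.325
vertex 2.052 2.144 2.927
vertex 0.886 1.822 2.936
endloop
endfacet
facet normal 0.118 -0.401 0.909
outer loop
vertex 1.07 1.201 4.345
vertex 2.014 2.338 4.724
vertex 0.848 2.016 4.733
endloop
endfacet
facet normal 0.239 -0.877 -0.418
outer loop
vertex 2.236 1.523 4.335
vertex 1.07 1.201 4.345
vertex 2.052 2.144 2.927
endloop
endfacet
facet normal 0.119 -0.401 0.908
outer loop
vertex 2.236 1.523 4.335
vertex 2.014 2.338 4.724
vertex 1.07 1.201 4.345
endloop
endfacet
facet normal -0.239 0.877 0.418
outer loop
vertex 0.848 2.016 4.733
vertex 2.014 2.338 4.724
vertex 0.664 2.637 3.325
endloop
endfacet
facet normal -0.118 0.400 -0.909
outer loop
vertex 1.83 2.959 3.315
vertex 2.052 2.144 2.927
vertex 0.664 2.637 3.325
endloop
endfacet
facet normal -0.239 0.877 0.418
outer loop
vertex 0.664 2.637 3.325
vertex 2.014 2.338 4.724
vertex 1.83 2.959 3.315
endloop
endfacet
facet normal 0.964 0.267 -0.008
outer loop
vertex 1.83 2.959 3.315
vertex 2.236 1.523 4.335
vertex 2.052 2.144 2.927
endloop
endfacet
facet normal 0.964 0.267 -0.008
outer loop
vertex 2.014 2.338 4.724
vertex 2.236 1.523 4.335
vertex 1.83 2.959 3.315
endloop
endfacet
facet normal -0.836 -0.537 0.115
outer loop
vertex -3.427 -3.115 4.161
vertex -3.96 -2.434 3.466
vertex -3.132 -3.758 3.306
endloop
endfacet
facet normal 0.481 -0.613 0.627
outer loop
vertex -2.18 -3.146 3.174
vertex -3.427 -3.115 4.161
vertex -3.132 -3.758 3.306
endloop
endfacet
facet normal -0.836 -0.537 0.116
outer loop
vertex -3.132 -3.758 3.306
vertex -3.96 -2.434 3.466
vertex -3.666 -3.077 2.611
endloop
endfacet
facet normal 0.265 -0.579 -0.771
outer loop
vertex -3.666 -3.077 2.611
vertex -2.18 -3.146 3.174
vertex -3.132 -3.758 3.306
endloop
endfacet
facet normal -0.265 0.579 0.771
outer loop
vertex -3.427 -3.115 4.161
vertex -3.008 -1.822 3.334
vertex -3.96 -2.434 3.466
endloop
endfacet
facet normal 0.481 -0.613 0.627
outer loop
vertex -2.474 -2.503 4.029
vertex -3.427 -3.115 4.161
vertex -2.18 -3.146 3.174
endloop
endfacet
facet normal -0.265 0.579 0.771
outer loop
vertex -2.474 -2.503 4.029
vertex -3.008 -1.822 3.334
vertex -3.427 -3.115 4.161
endloop
endfacet
facet normal -0.481 0.613 -0.627
outer loop
vertex -3.96 -2.434 3.466
vertex -3.008 -1.822 3.334
vertex -3.666 -3.077 2.611
endloop
endfacet
facet normal 0.265 -0.579 -0.771
outer loop
vertex -2.713 -2.465 2.479
vertex -2.18 -3.146 3.174
vertex -3.666 -3.077 2.611
endloop
endfacet
facet normal -0.481 0.613 -0.627
outer loop
vertex -3.666 -3.077 2.611
vertex -3.008 -1.822 3.334
vertex -2.713 -2.465 2.479
endloop
endfacet
facet normal 0.836 0.536 -0.116
outer loop
vertex -2.713 -2.465 2.479
vertex -2.474 -2.503 4.029
vertex -2.18 -3.146 3.174
endloop
endfacet
facet normal 0.836 0.537 -0.116
outer loop
vertex -3.008 -1.822 3.334
vertex -2.474 -2.503 4.029
vertex -2.713 -2.465 2.479
endloop
endfacet

endsolid


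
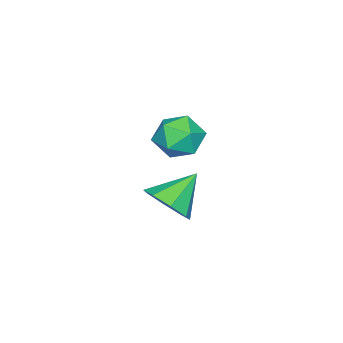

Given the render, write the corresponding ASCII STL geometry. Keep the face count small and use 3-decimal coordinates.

solid 
facet normal 0.711 -0.317 -0.628
outer loop
vertex 1.646 -2.402 -3.501
vertex 1.087 -2.224 -4.223
vertex 1.723 -1.739 -3.748
endloop
endfacet
facet normal 0.260 0.310 0.914
outer loop
vertex 1.646 -2.402 -3.501
vertex 1.723 -1.739 -3.748
vertex -0.007 -1.736 -3.257
endloop
endfacet
facet normal 0.711 -0.318 -0.628
outer loop
vertex 1.723 -1.739 -3.748
vertex 1.087 -2.224 -4.223
vertex 1.428 -1.36 -4.274
endloop
endfacet
facet normal 0.149 0.840 0.521
outer loop
vertex 1.723 -1.739 -3.748
vertex 1.428 -1.36 -4.274
vertex -0.007 -1.736 -3.257
endloop
endfacet
facet normal 0.711 -0.318 -0.627
outer loop
vertex 1.428 -1.36 -4.274
vertex 1.087 -2.224 -4.223
vertex 0.934 -1.487 -4.77
endloop
endfacet
facet normal -0.252 0.968 0.003
outer loop
vertex 1.428 -1.36 -4.274
vertex 0.934 -1.487 -4.77
vertex -0.007 -1.736 -3.257
endloop
endfacet
facet normal 0.711 -0.318 -0.627
outer loop
vertex 0.934 -1.487 -4.77
vertex 1.087 -2.224 -4.223
vertex 0.529 -2.046 -4.946
endloop
endfacet
facet normal -0.708 0.620 -0.338
outer loop
vertex 0.934 -1.487 -4.77
vertex 0.529 -2.046 -4.946
vertex -0.007 -1.736 -3.257
endloop
endfacet
facet normal 0.711 -0.317 -0.627
outer loop
vertex 0.529 -2.046 -4.946
vertex 1.087 -2.224 -4.223
vertex 0.452 -2.709 -4.698
endloop
endfacet
facet normal -0.953 -0.002 -0.302
outer loop
vertex 0.529 -2.046 -4.946
vertex 0.452 -2.709 -4.698
vertex -0.007 -1.736 -3.257
endloop
endfacet
facet normal 0.711 -0.317 -0.627
outer loop
vertex 0.452 -2.709 -4.698
vertex 1.087 -2.224 -4.223
vertex 0.746 -3.088 -4.173
endloop
endfacet
facet normal -0.843 -0.530 0.089
outer loop
vertex 0.452 -2.709 -4.698
vertex 0.746 -3.088 -4.173
vertex -0.007 -1.736 -3.257
endloop
endfacet
facet normal 0.711 -0.317 -0.628
outer loop
vertex 0.746 -3.088 -4.173
vertex 1.087 -2.224 -4.223
vertex 1.241 -2.961 -3.677
endloop
endfacet
facet normal -0.442 -0.659 0.609
outer loop
vertex 0.746 -3.088 -4.173
vertex 1.241 -2.961 -3.677
vertex -0.007 -1.736 -3.257
endloop
endfacet
facet normal 0.711 -0.317 -0.628
outer loop
vertex 1.241 -2.961 -3.677
vertex 1.087 -2.224 -4.223
vertex 1.646 -2.402 -3.501
endloop
endfacet
facet normal 0.015 -0.310 0.951
outer loop
vertex 1.241 -2.961 -3.677
vertex 1.646 -2.402 -3.501
vertex -0.007 -1.736 -3.257
endloop
endfacet
facet normal -0.806 0.373 0.459
outer loop
vertex -3.211 -3.034 -3.543
vertex -3.655 -3.902 -3.618
vertex -3.112 -3.697 -2.831
endloop
endfacet
facet normal -0.213 0.700 0.682
outer loop
vertex -3.211 -3.034 -3.543
vertex -3.112 -3.697 -2.831
vertex -2.339 -3.176 -3.125
endloop
endfacet
facet normal 0.107 0.988 0.112
outer loop
vertex -3.211 -3.034 -3.543
vertex -2.339 -3.176 -3.125
vertex -2.403 -3.059 -4.094
endloop
endfacet
facet normal -0.289 0.838 -0.462
outer loop
vertex -3.211 -3.034 -3.543
vertex -2.403 -3.059 -4.094
vertex -3.217 -3.508 -4.399
endloop
endfacet
facet normal -0.854 0.458 -0.248
outer loop
vertex -3.211 -3.034 -3.543
vertex -3.217 -3.508 -4.399
vertex -3.655 -3.902 -3.618
endloop
endfacet
facet normal 0.224 0.206 0.953
outer loop
vertex -2.339 -3.176 -3.125
vertex -3.112 -3.697 -2.831
vertex -2.243 -4.132 -2.941
endloop
endfacet
facet normal -0.737 -0.324 0.593
outer loop
vertex -3.112 -3.697 -2.831
vertex -3.655 -3.902 -3.618
vertex -3.057 -4.581 -3.246
endloop
endfacet
facet normal -0.813 -0.188 -0.551
outer loop
vertex -3.655 -3.902 -3.618
vertex -3.217 -3.508 -4.399
vertex -3.121 -4.464 -4.215
endloop
endfacet
facet normal 0.101 0.428 -0.898
outer loop
vertex -3.217 -3.508 -4.399
vertex -2.403 -3.059 -4.094
vertex -2.348 -3.943 -4.509
endloop
endfacet
facet normal 0.741 0.670 0.032
outer loop
vertex -2.403 -3.059 -4.094
vertex -2.339 -3.176 -3.125
vertex -1.805 -3.738 -3.722
endloop
endfacet
facet normal 0.289 -0.838 0.462
outer loop
vertex -2.249 -4.606 -3.797
vertex -2.243 -4.132 -2.941
vertex -3.057 -4.581 -3.246
endloop
endfacet
facet normal -0.107 -0.988 -0.112
outer loop
vertex -2.249 -4.606 -3.797
vertex -3.057 -4.581 -3.246
vertex -3.121 -4.464 -4.215
endloop
endfacet
facet normal 0.213 -0.700 -0.682
outer loop
vertex -2.249 -4.606 -3.797
vertex -3.121 -4.464 -4.215
vertex -2.348 -3.943 -4.509
endloop
endfacet
facet normal 0.806 -0.373 -0.459
outer loop
vertex -2.249 -4.606 -3.797
vertex -2.348 -3.943 -4.509
vertex -1.805 -3.738 -3.722
endloop
endfacet
facet normal 0.854 -0.458 0.248
outer loop
vertex -2.249 -4.606 -3.797
vertex -1.805 -3.738 -3.722
vertex -2.243 -4.132 -2.941
endloop
endfacet
facet normal -0.101 -0.428 0.898
outer loop
vertex -3.057 -4.581 -3.246
vertex -2.243 -4.132 -2.941
vertex -3.112 -3.697 -2.831
endloop
endfacet
facet normal -0.741 -0.670 -0.032
outer loop
vertex -3.121 -4.464 -4.215
vertex -3.057 -4.581 -3.246
vertex -3.655 -3.902 -3.618
endloop
endfacet
facet normal -0.224 -0.206 -0.953
outer loop
vertex -2.348 -3.943 -4.509
vertex -3.121 -4.464 -4.215
vertex -3.217 -3.508 -4.399
endloop
endfacet
facet normal 0.737 0.324 -0.593
outer loop
vertex -1.805 -3.738 -3.722
vertex -2.348 -3.943 -4.509
vertex -2.403 -3.059 -4.094
endloop
endfacet
facet normal 0.813 0.188 0.551
outer loop
vertex -2.243 -4.132 -2.941
vertex -1.805 -3.738 -3.722
vertex -2.339 -3.176 -3.125
endloop
endfacet

endsolid
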